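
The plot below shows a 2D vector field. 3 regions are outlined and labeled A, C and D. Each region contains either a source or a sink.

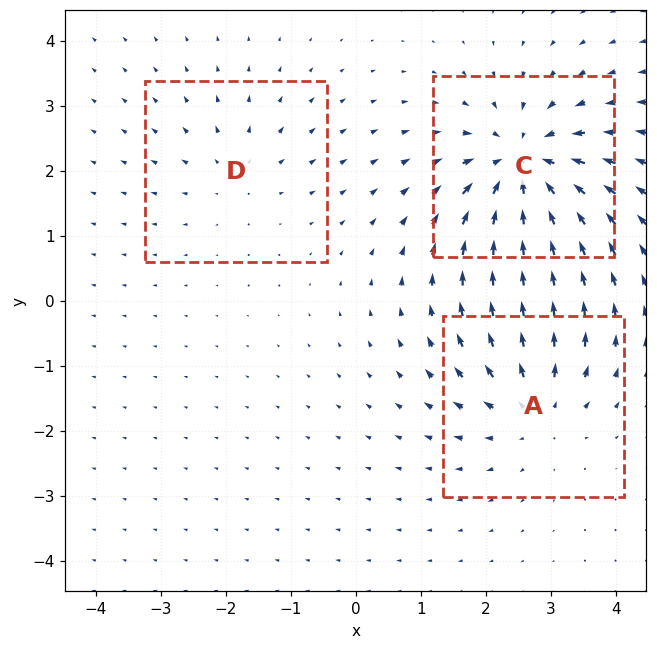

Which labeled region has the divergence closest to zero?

D

Divergence at each region's feature centre — A: about +4, C: about -6, D: about +2. Region D is closest to zero.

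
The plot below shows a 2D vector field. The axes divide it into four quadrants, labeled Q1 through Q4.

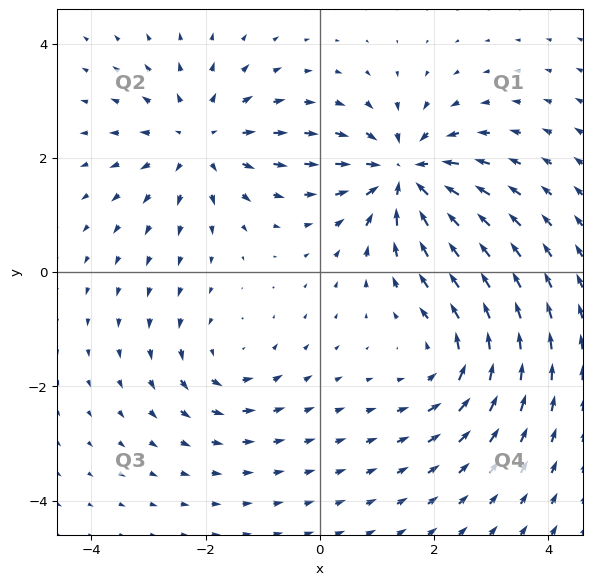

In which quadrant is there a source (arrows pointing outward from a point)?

The source sits at approximately (-2.1, 2.3), which lies in quadrant Q2. The divergence there is about +4, positive as expected for a source.

Q2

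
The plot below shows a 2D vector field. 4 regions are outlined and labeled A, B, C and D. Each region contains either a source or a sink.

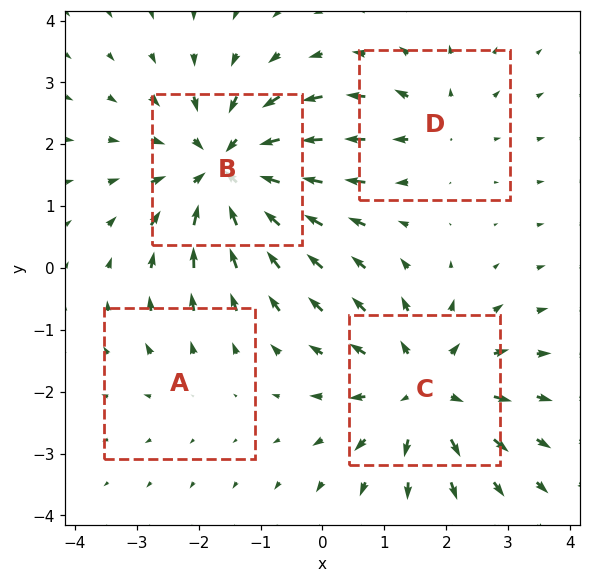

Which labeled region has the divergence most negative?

Divergence at each region's feature centre — A: about +2, B: about -6, C: about +5, D: about +3. Region B is most negative.

B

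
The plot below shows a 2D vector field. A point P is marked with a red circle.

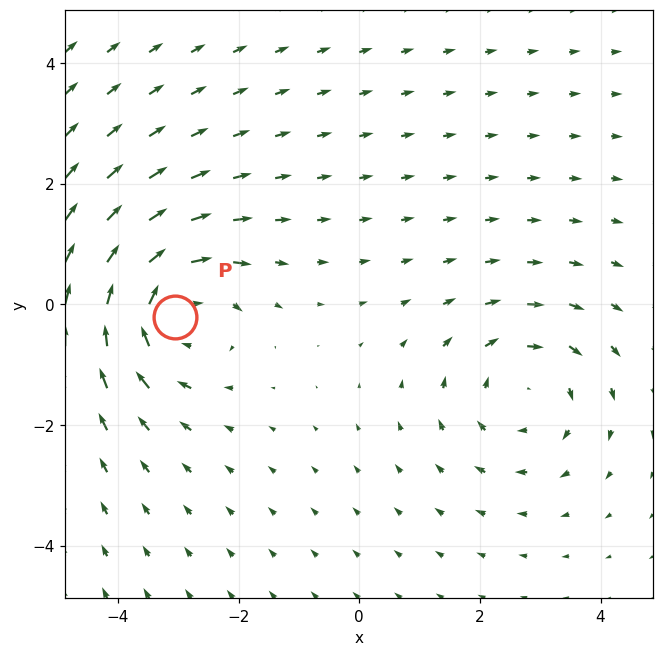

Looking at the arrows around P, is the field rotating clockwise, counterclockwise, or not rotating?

Near P at (-3.0, -0.2) the arrows circulate clockwise. The curl (z-component) there is about -4; negative curl means clockwise rotation.

clockwise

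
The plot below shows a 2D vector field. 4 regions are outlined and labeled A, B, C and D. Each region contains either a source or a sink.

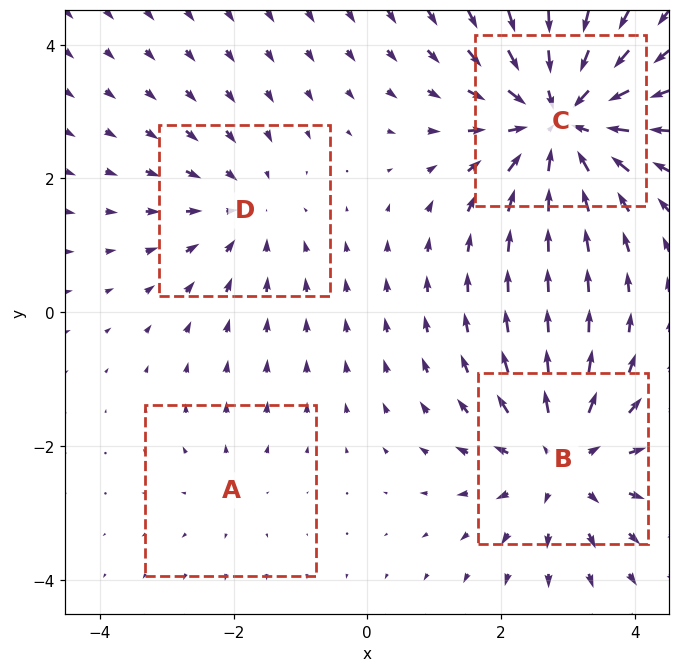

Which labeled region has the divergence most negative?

C

Divergence at each region's feature centre — A: about +2, B: about +5, C: about -6, D: about -3. Region C is most negative.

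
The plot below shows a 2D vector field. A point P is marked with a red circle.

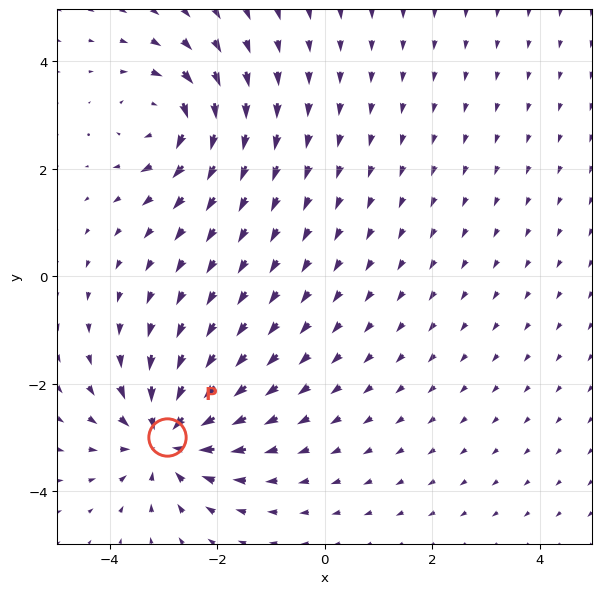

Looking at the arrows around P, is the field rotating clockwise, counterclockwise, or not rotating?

Near P at (-2.9, -3.0) the arrows show no circulation. The curl there is ≈0.

not rotating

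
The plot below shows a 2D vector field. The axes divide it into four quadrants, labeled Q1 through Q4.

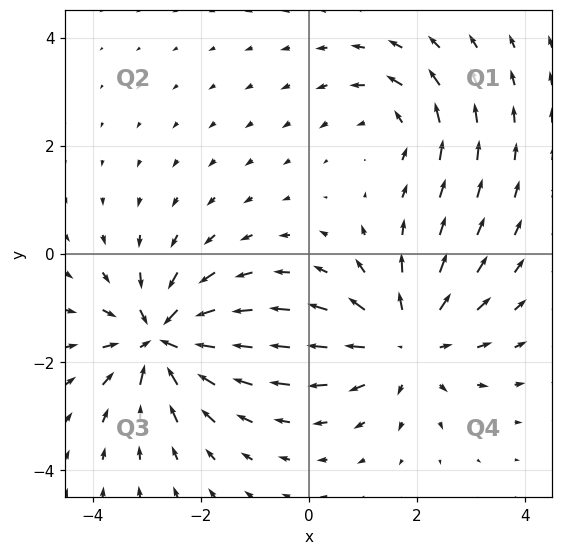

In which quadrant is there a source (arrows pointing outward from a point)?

The source sits at approximately (1.8, -1.6), which lies in quadrant Q4. The divergence there is about +4, positive as expected for a source.

Q4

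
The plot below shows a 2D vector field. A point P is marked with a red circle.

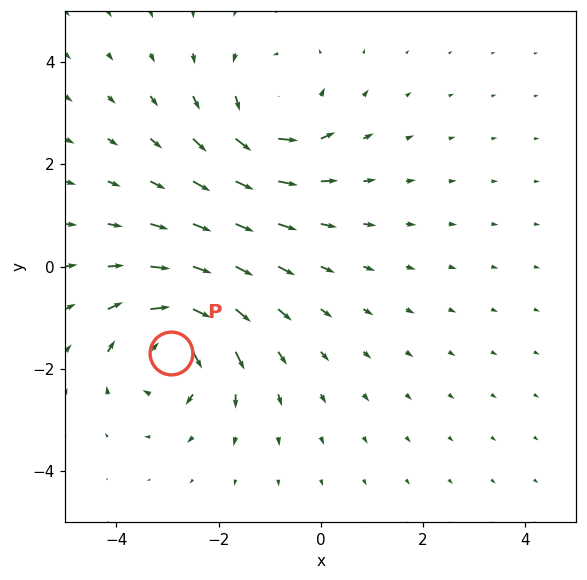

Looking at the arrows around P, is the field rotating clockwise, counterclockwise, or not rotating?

clockwise

Near P at (-2.9, -1.7) the arrows circulate clockwise. The curl (z-component) there is about -7; negative curl means clockwise rotation.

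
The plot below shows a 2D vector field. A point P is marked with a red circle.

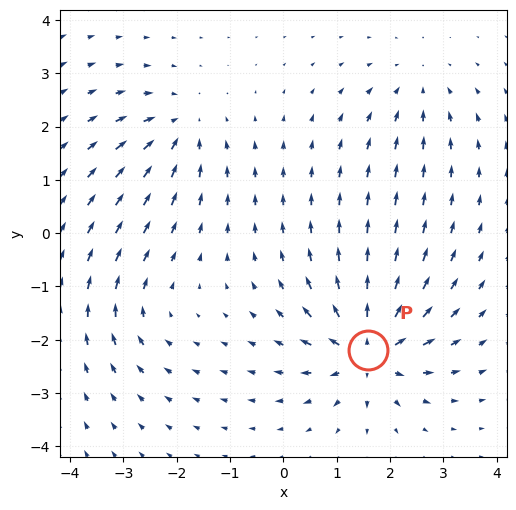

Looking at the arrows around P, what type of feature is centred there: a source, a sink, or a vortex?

At P (1.6, -2.2) the arrows spread outward. Divergence about +6, curl ≈0 — positive divergence with near-zero curl is a source.

source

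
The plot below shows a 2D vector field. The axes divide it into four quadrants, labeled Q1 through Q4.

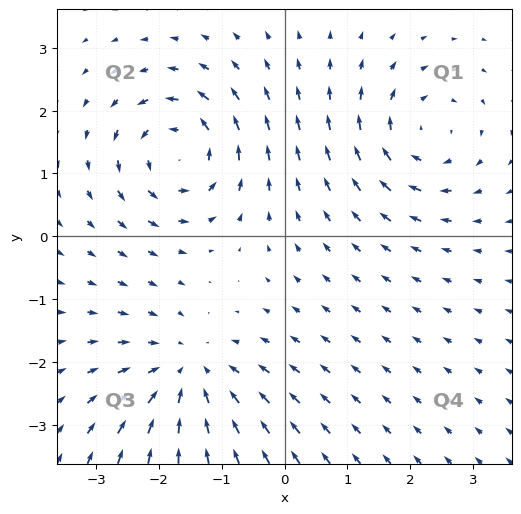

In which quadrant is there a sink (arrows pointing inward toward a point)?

Q3

The sink sits at approximately (-1.5, -2.2), which lies in quadrant Q3. The divergence there is about -4, negative as expected for a sink.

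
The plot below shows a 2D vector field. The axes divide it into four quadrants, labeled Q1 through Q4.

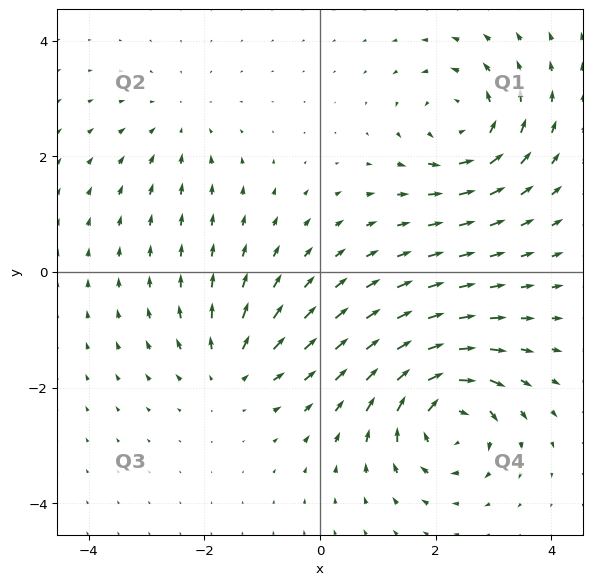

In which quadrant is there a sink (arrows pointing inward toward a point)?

The sink sits at approximately (-2.5, 2.5), which lies in quadrant Q2. The divergence there is about -2, negative as expected for a sink.

Q2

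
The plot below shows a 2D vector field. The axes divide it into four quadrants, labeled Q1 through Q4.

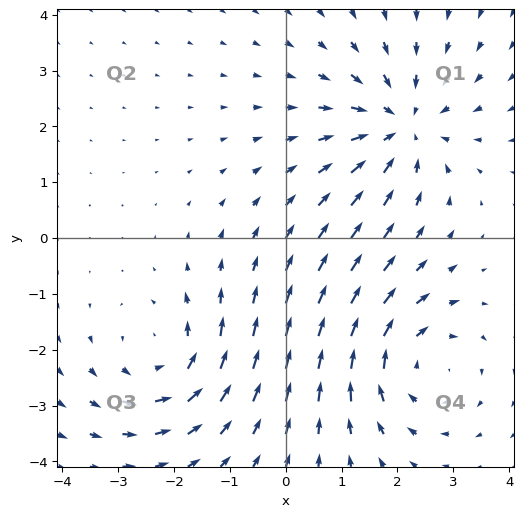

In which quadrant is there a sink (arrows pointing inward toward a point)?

The sink sits at approximately (2.1, 2.0), which lies in quadrant Q1. The divergence there is about -5, negative as expected for a sink.

Q1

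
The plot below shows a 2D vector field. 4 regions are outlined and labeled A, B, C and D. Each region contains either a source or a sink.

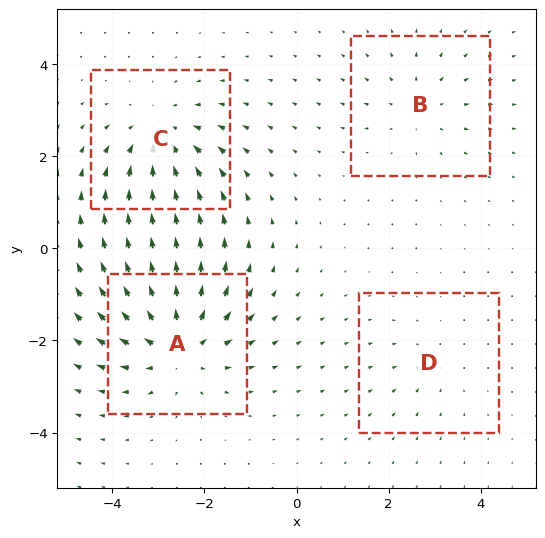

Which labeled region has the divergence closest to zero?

Divergence at each region's feature centre — A: about +6, B: about +3, C: about -5, D: about -2. Region D is closest to zero.

D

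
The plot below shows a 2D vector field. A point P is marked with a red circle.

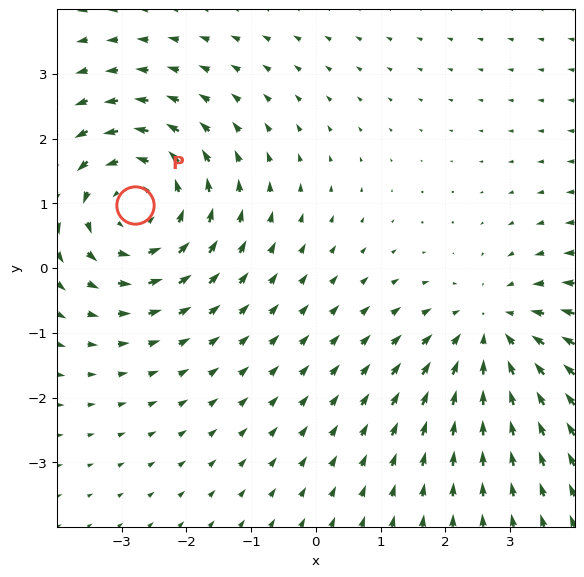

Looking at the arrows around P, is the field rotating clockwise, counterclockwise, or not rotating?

counterclockwise

Near P at (-2.8, 1.0) the arrows circulate counterclockwise. The curl (z-component) there is about +3; positive curl means counterclockwise rotation.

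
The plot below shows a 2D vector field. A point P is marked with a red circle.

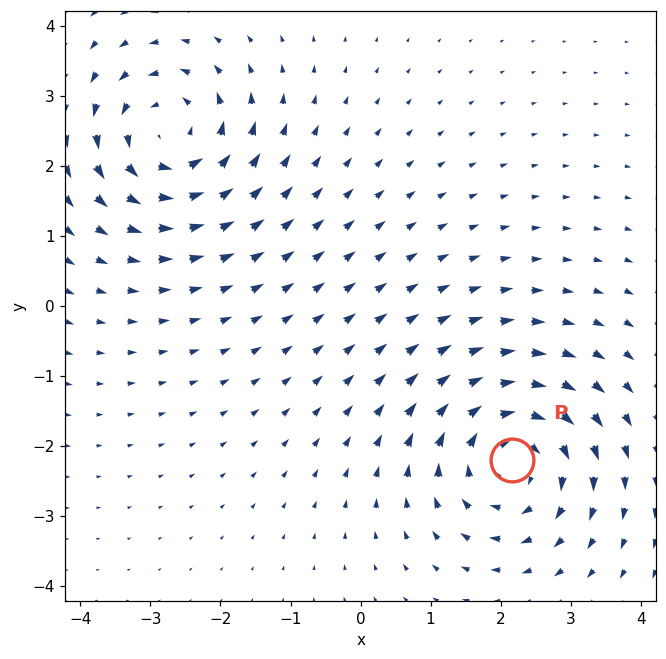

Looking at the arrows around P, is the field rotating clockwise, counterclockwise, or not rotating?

Near P at (2.2, -2.2) the arrows circulate clockwise. The curl (z-component) there is about -5; negative curl means clockwise rotation.

clockwise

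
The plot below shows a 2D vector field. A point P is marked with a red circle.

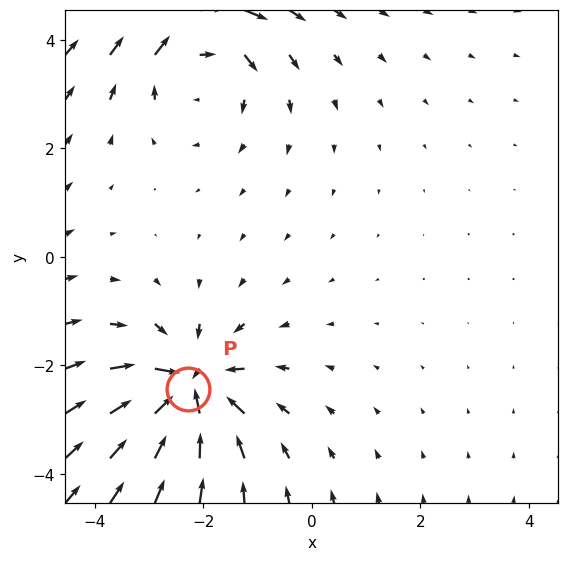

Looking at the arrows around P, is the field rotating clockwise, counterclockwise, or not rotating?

Near P at (-2.3, -2.4) the arrows show no circulation. The curl there is ≈0.

not rotating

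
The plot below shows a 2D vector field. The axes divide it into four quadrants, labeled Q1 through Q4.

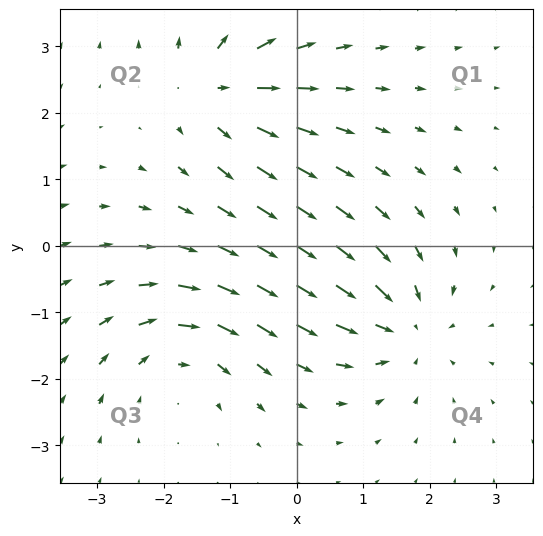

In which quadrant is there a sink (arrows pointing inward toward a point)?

The sink sits at approximately (1.6, -1.2), which lies in quadrant Q4. The divergence there is about -4, negative as expected for a sink.

Q4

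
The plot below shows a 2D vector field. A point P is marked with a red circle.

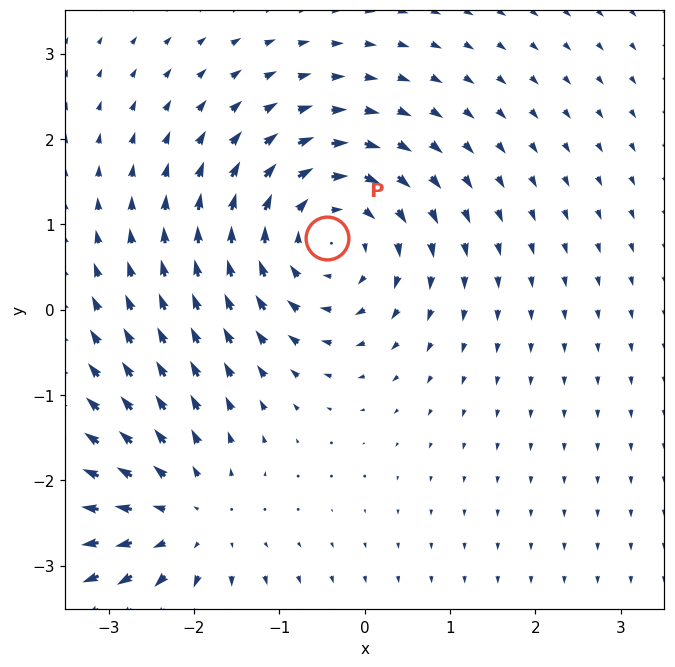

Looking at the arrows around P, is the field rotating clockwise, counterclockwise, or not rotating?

clockwise

Near P at (-0.4, 0.8) the arrows circulate clockwise. The curl (z-component) there is about -5; negative curl means clockwise rotation.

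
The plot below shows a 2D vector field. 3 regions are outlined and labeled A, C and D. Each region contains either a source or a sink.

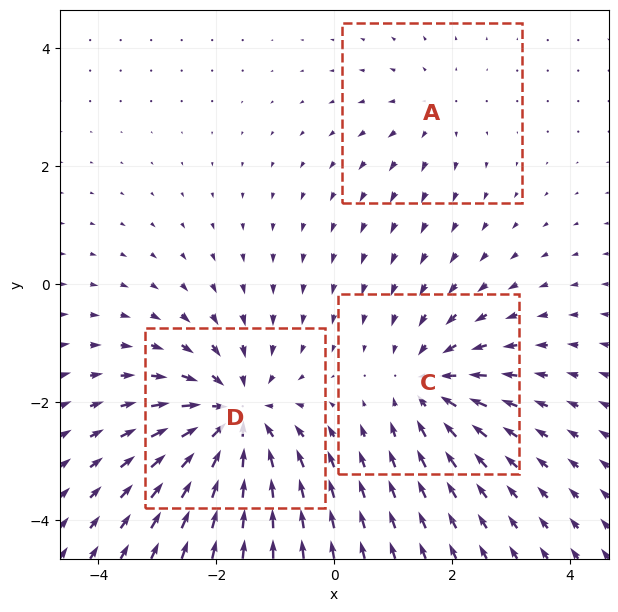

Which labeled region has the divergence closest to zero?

A

Divergence at each region's feature centre — A: about +2, C: about -3, D: about -5. Region A is closest to zero.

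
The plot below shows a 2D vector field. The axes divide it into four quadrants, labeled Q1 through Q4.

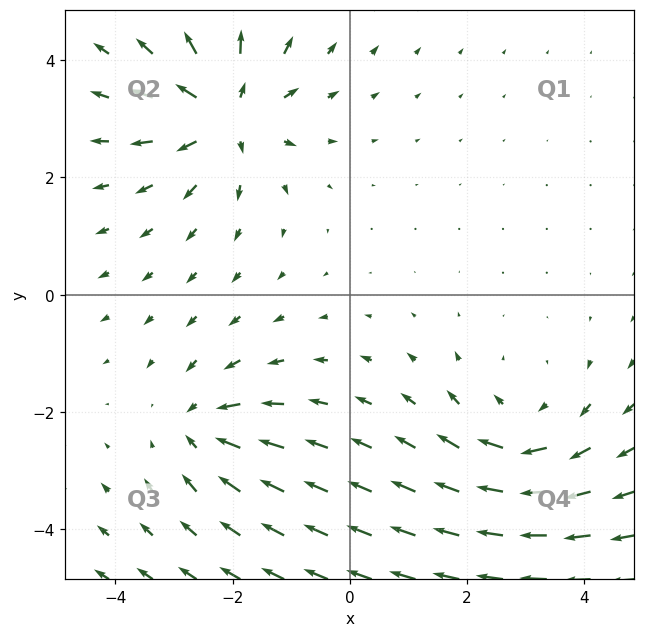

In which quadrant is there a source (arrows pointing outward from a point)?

Q2

The source sits at approximately (-2.1, 3.1), which lies in quadrant Q2. The divergence there is about +5, positive as expected for a source.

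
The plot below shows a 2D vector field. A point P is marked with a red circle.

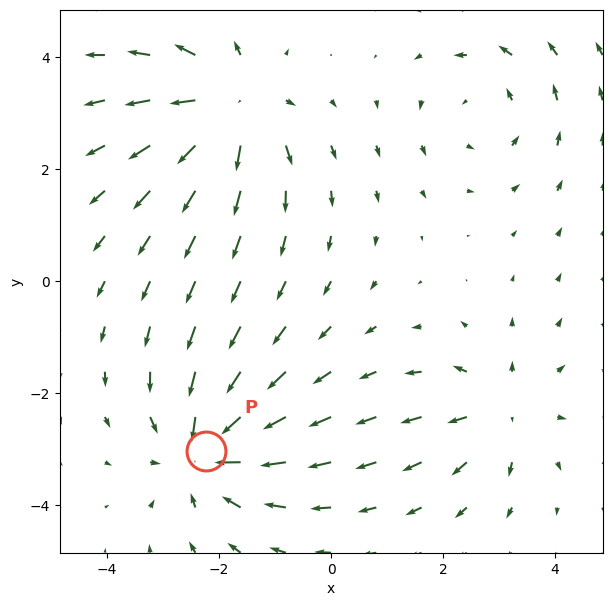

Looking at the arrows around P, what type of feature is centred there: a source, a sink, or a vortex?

At P (-2.2, -3.0) the arrows converge inward. Divergence about -4, curl ≈0 — negative divergence with near-zero curl is a sink.

sink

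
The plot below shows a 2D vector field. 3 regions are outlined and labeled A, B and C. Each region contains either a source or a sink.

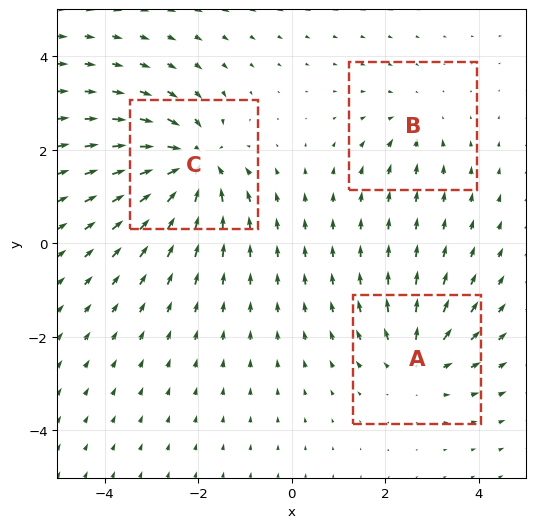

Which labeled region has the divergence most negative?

C

Divergence at each region's feature centre — A: about +4, B: about -2, C: about -6. Region C is most negative.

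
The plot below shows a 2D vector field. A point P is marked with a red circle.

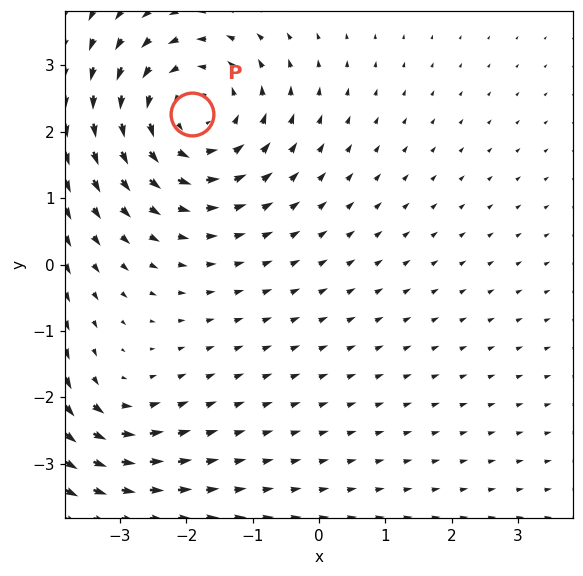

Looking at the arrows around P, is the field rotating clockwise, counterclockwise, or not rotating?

Near P at (-1.9, 2.3) the arrows circulate counterclockwise. The curl (z-component) there is about +4; positive curl means counterclockwise rotation.

counterclockwise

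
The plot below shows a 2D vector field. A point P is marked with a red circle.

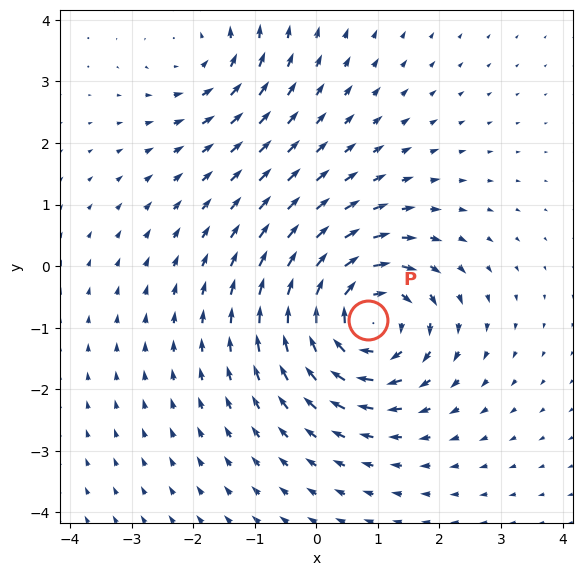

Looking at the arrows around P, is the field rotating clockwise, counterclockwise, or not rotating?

clockwise

Near P at (0.8, -0.9) the arrows circulate clockwise. The curl (z-component) there is about -5; negative curl means clockwise rotation.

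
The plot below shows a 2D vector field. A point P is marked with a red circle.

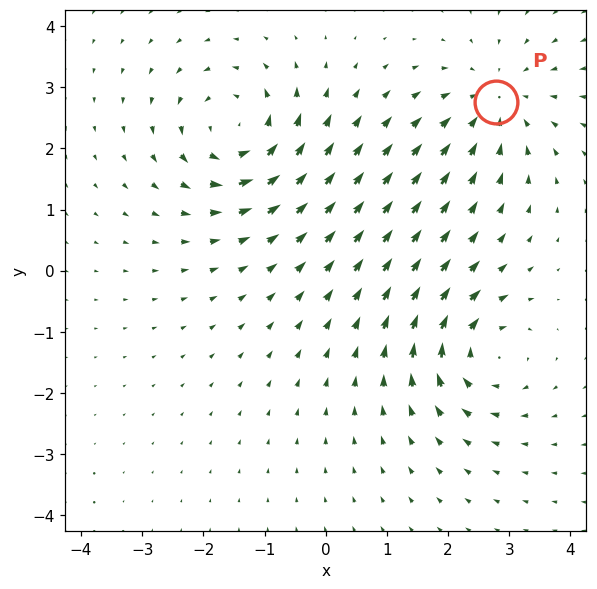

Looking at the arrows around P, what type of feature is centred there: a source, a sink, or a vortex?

sink

At P (2.8, 2.8) the arrows converge inward. Divergence about -4, curl ≈0 — negative divergence with near-zero curl is a sink.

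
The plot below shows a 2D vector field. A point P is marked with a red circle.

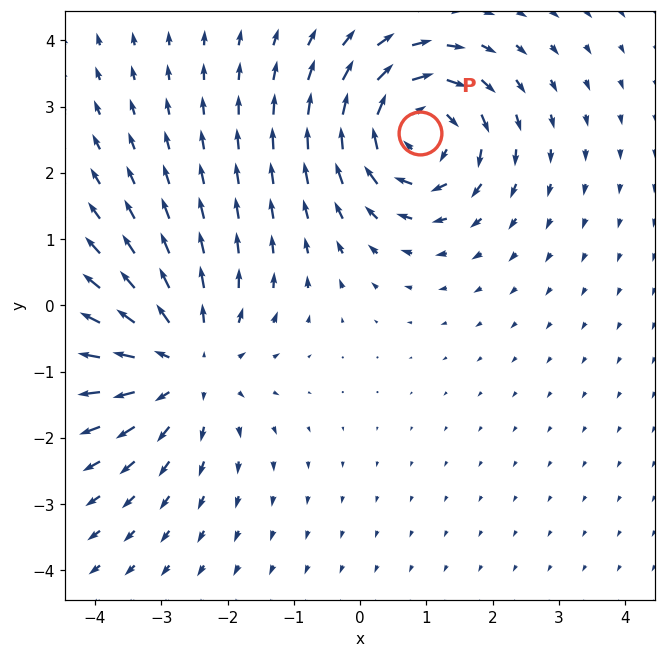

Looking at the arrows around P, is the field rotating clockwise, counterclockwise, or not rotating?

clockwise

Near P at (0.9, 2.6) the arrows circulate clockwise. The curl (z-component) there is about -6; negative curl means clockwise rotation.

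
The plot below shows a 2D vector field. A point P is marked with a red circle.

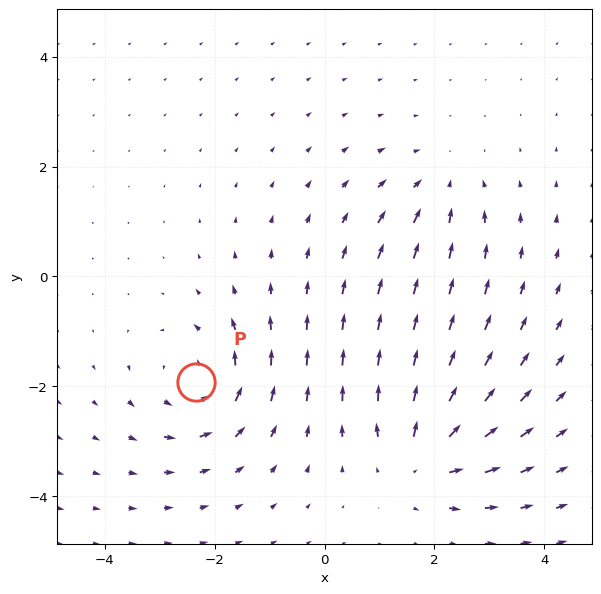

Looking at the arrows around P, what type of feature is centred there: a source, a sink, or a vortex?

At P (-2.3, -1.9) the arrows circulate counterclockwise. Divergence ≈0, curl about +4 — near-zero divergence with nonzero curl is a vortex.

vortex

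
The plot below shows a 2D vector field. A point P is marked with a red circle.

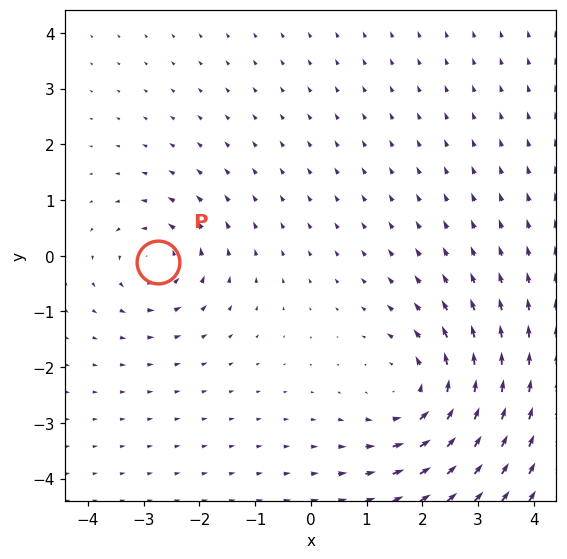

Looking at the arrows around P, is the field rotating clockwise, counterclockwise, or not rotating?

Near P at (-2.7, -0.1) the arrows circulate counterclockwise. The curl (z-component) there is about +4; positive curl means counterclockwise rotation.

counterclockwise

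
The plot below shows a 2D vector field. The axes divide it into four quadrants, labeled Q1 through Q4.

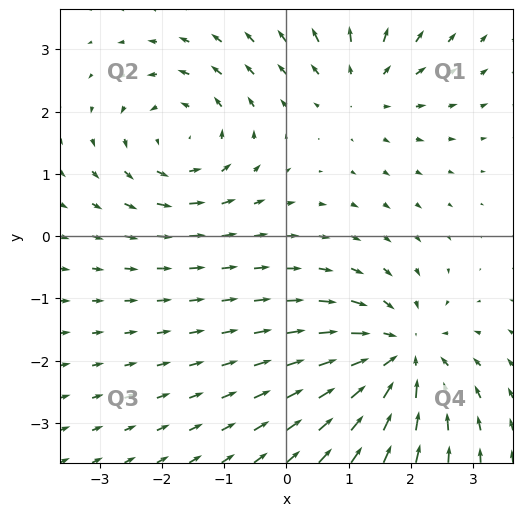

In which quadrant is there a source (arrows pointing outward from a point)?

Q1

The source sits at approximately (1.2, 2.4), which lies in quadrant Q1. The divergence there is about +3, positive as expected for a source.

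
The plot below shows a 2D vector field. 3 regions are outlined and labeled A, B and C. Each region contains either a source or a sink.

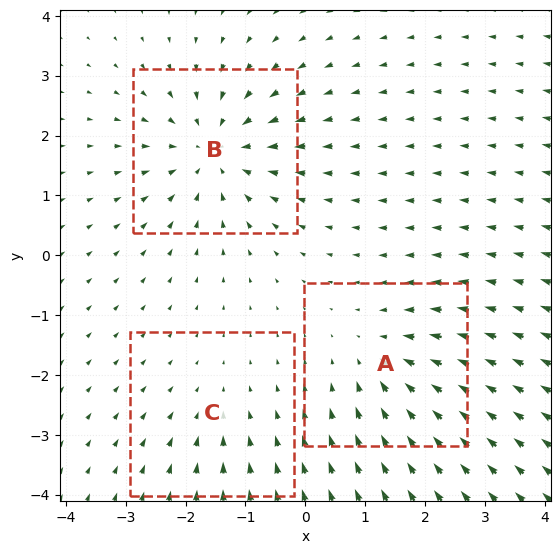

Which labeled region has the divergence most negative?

Divergence at each region's feature centre — A: about -3, B: about -5, C: about -2. Region B is most negative.

B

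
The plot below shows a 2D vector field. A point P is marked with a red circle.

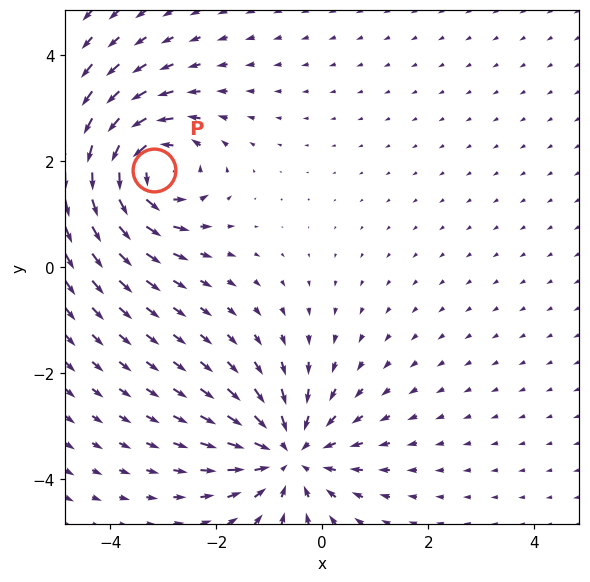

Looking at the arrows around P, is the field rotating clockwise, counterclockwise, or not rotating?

Near P at (-3.2, 1.8) the arrows circulate counterclockwise. The curl (z-component) there is about +6; positive curl means counterclockwise rotation.

counterclockwise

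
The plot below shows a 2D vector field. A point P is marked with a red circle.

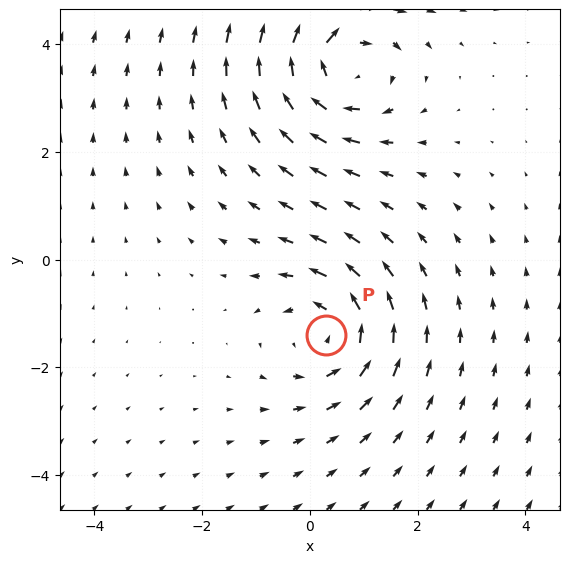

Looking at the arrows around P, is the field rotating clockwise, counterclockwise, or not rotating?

counterclockwise

Near P at (0.3, -1.4) the arrows circulate counterclockwise. The curl (z-component) there is about +4; positive curl means counterclockwise rotation.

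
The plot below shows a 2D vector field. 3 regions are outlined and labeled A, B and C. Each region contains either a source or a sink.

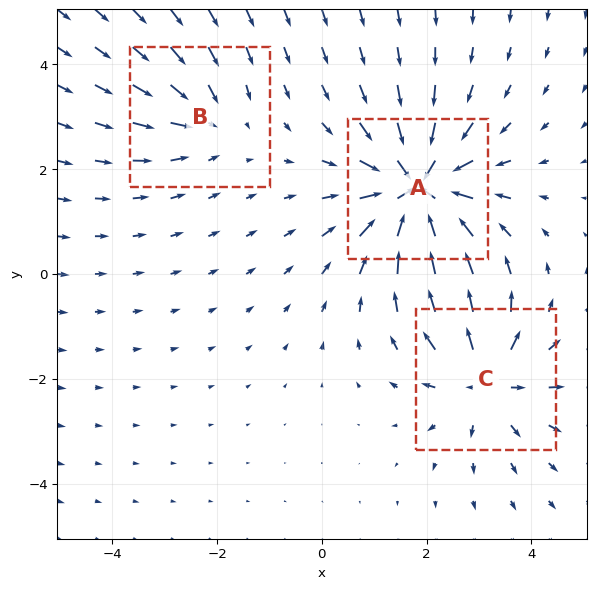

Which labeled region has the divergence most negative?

A

Divergence at each region's feature centre — A: about -6, B: about -3, C: about +4. Region A is most negative.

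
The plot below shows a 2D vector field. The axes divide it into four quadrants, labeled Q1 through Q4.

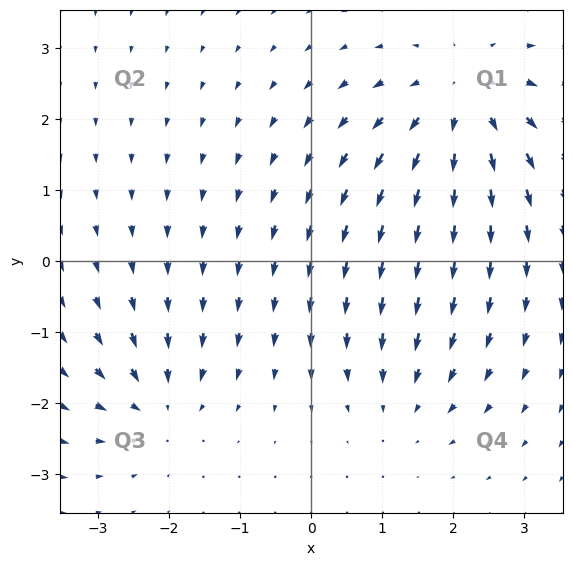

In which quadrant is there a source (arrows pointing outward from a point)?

The source sits at approximately (2.2, 2.3), which lies in quadrant Q1. The divergence there is about +4, positive as expected for a source.

Q1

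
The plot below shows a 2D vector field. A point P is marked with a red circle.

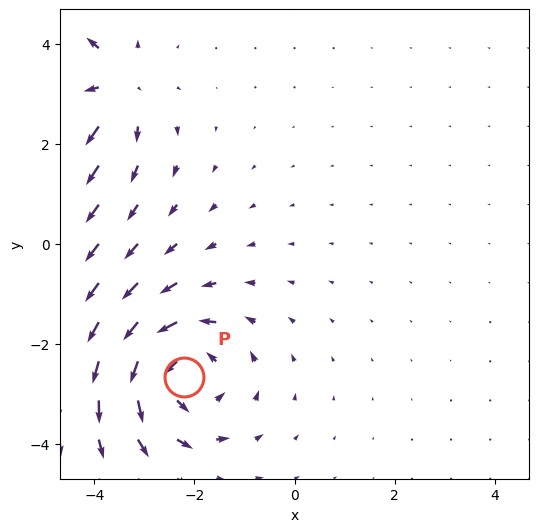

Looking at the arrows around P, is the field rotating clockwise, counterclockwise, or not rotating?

Near P at (-2.2, -2.7) the arrows circulate counterclockwise. The curl (z-component) there is about +5; positive curl means counterclockwise rotation.

counterclockwise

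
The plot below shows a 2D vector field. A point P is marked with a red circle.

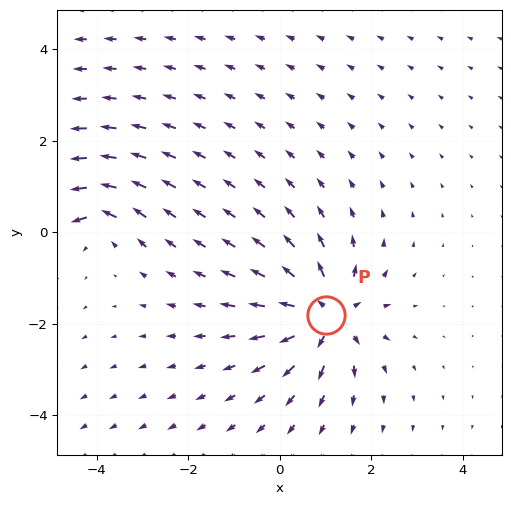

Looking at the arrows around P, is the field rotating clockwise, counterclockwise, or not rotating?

Near P at (1.0, -1.8) the arrows show no circulation. The curl there is ≈0.

not rotating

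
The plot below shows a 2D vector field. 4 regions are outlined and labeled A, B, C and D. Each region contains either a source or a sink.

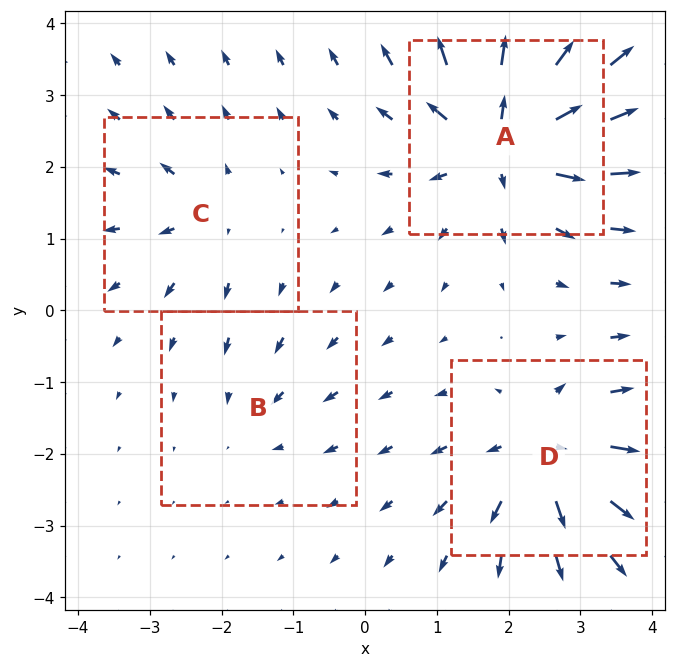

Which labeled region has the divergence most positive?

Divergence at each region's feature centre — A: about +9, B: about -2, C: about +4, D: about +7. Region A is most positive.

A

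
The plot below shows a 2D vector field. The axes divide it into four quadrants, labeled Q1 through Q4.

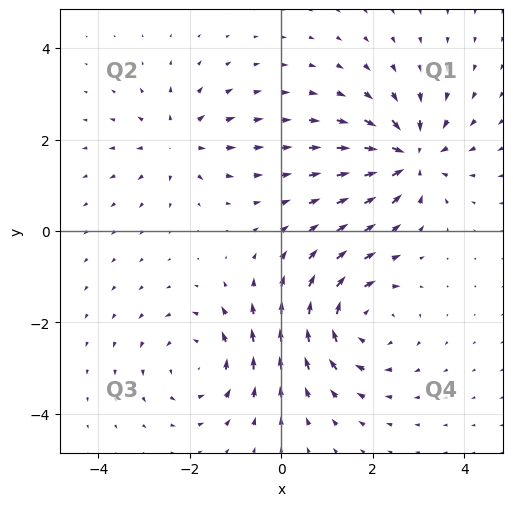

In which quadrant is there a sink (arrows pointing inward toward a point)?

Q1

The sink sits at approximately (2.8, 1.6), which lies in quadrant Q1. The divergence there is about -6, negative as expected for a sink.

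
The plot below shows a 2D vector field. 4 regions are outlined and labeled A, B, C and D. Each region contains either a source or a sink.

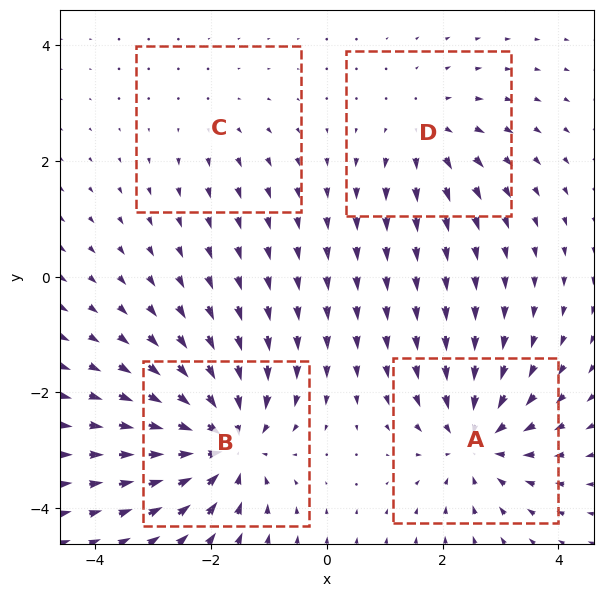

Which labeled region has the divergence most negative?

Divergence at each region's feature centre — A: about -5, B: about -7, C: about +2, D: about +4. Region B is most negative.

B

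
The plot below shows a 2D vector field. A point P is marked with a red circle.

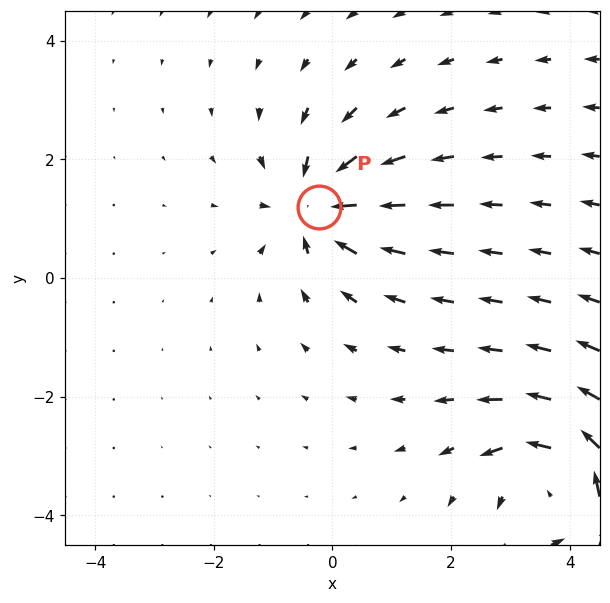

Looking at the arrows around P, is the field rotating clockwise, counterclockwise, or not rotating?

not rotating

Near P at (-0.2, 1.2) the arrows show no circulation. The curl there is ≈0.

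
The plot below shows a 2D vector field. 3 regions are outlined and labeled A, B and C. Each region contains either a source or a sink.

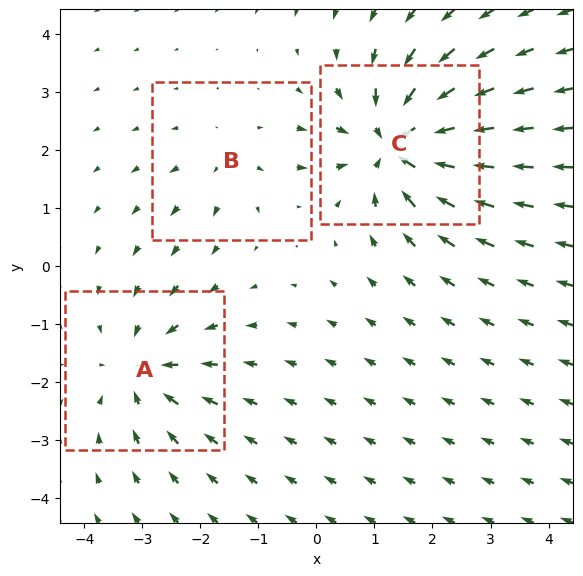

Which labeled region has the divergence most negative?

Divergence at each region's feature centre — A: about -3, B: about +2, C: about -5. Region C is most negative.

C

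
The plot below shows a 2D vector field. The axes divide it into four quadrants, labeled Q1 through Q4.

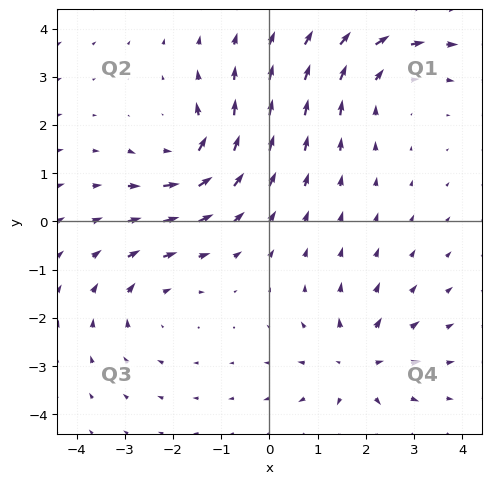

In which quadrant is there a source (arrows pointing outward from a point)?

Q4

The source sits at approximately (1.8, -3.0), which lies in quadrant Q4. The divergence there is about +4, positive as expected for a source.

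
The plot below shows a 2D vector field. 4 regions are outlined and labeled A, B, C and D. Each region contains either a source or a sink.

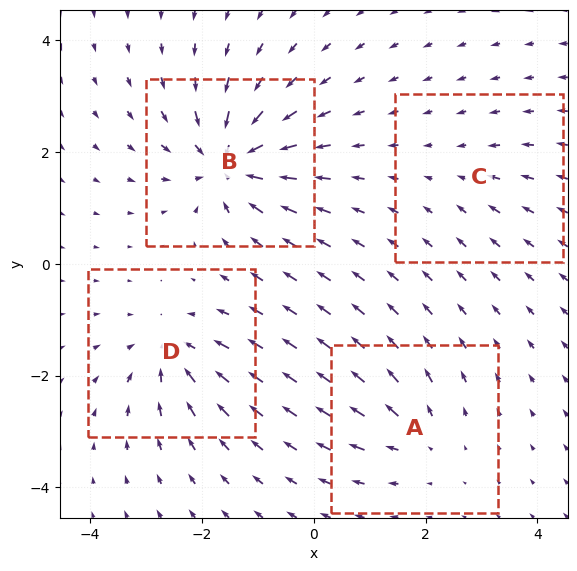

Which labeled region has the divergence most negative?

Divergence at each region's feature centre — A: about +4, B: about -9, C: about -2, D: about -6. Region B is most negative.

B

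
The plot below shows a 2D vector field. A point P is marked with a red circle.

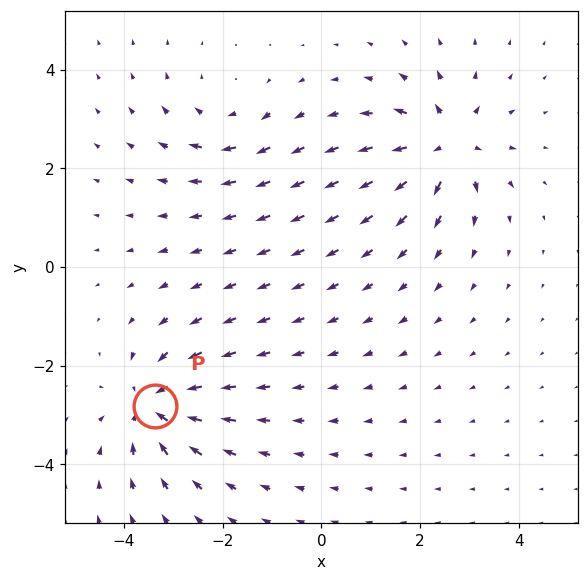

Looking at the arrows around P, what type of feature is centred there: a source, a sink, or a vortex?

sink

At P (-3.4, -2.8) the arrows converge inward. Divergence about -4, curl ≈0 — negative divergence with near-zero curl is a sink.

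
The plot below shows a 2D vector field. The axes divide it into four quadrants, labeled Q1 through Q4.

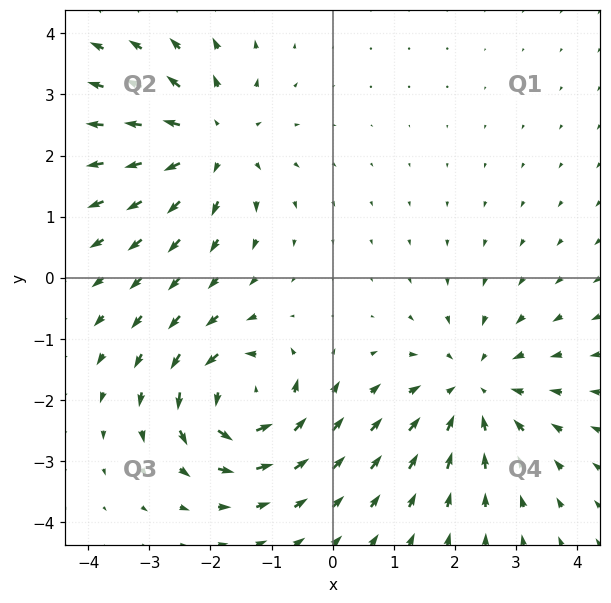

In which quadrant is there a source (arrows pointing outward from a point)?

The source sits at approximately (-2.0, 2.2), which lies in quadrant Q2. The divergence there is about +5, positive as expected for a source.

Q2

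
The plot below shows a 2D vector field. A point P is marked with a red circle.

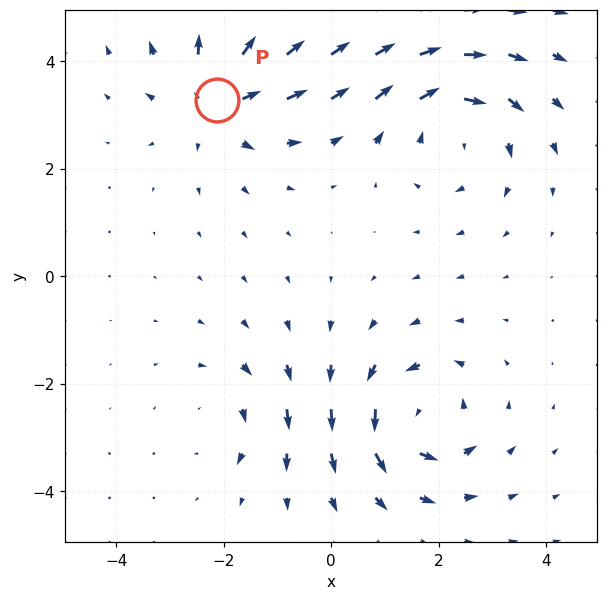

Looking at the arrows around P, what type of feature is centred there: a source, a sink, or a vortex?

At P (-2.1, 3.3) the arrows spread outward. Divergence about +5, curl ≈0 — positive divergence with near-zero curl is a source.

source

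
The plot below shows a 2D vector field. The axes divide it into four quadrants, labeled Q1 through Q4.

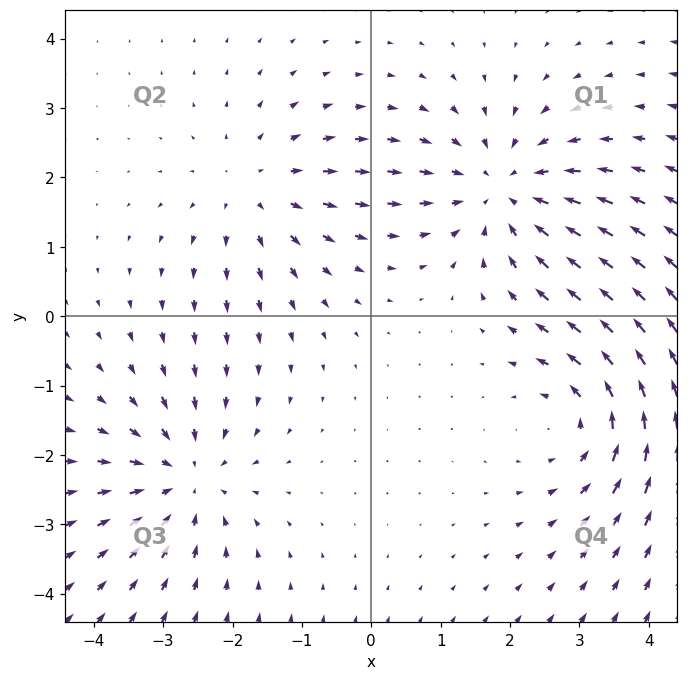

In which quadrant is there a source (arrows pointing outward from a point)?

The source sits at approximately (-1.7, 1.8), which lies in quadrant Q2. The divergence there is about +3, positive as expected for a source.

Q2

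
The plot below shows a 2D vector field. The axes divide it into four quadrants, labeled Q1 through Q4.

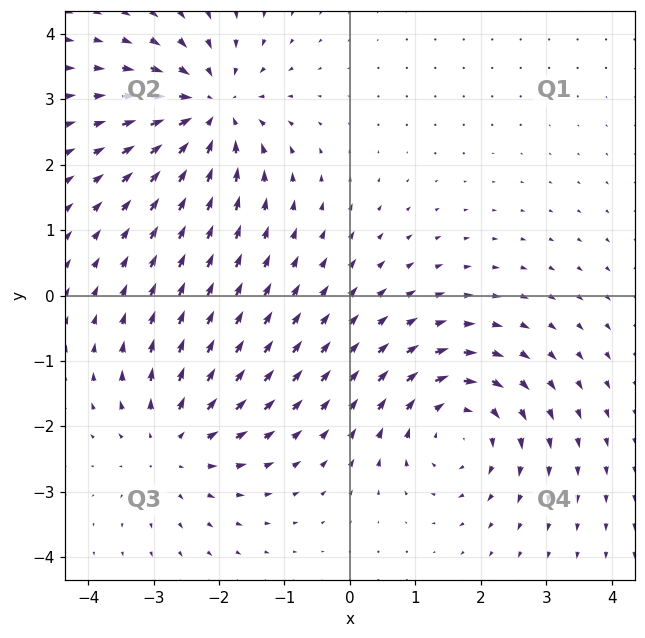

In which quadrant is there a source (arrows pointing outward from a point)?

The source sits at approximately (-2.7, -2.3), which lies in quadrant Q3. The divergence there is about +4, positive as expected for a source.

Q3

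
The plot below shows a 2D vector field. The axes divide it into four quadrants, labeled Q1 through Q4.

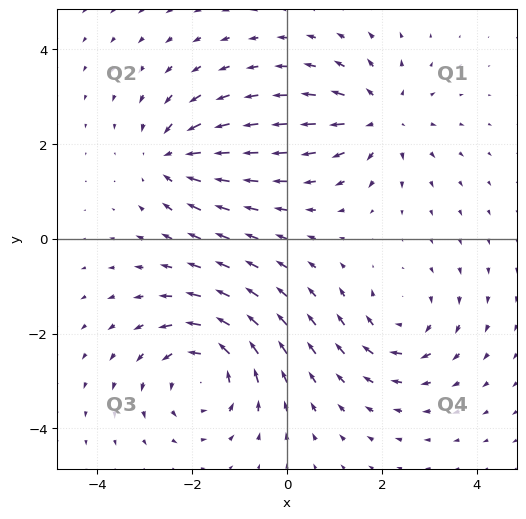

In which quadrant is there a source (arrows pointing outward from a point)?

The source sits at approximately (2.0, 2.5), which lies in quadrant Q1. The divergence there is about +3, positive as expected for a source.

Q1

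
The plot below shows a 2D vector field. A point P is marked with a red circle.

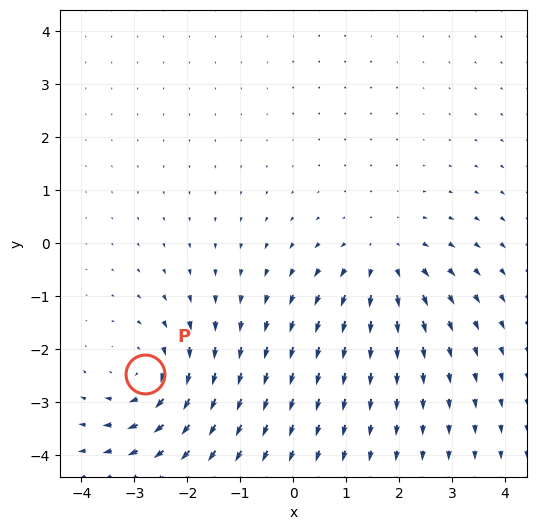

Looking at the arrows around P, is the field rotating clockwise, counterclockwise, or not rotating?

clockwise

Near P at (-2.8, -2.5) the arrows circulate clockwise. The curl (z-component) there is about -4; negative curl means clockwise rotation.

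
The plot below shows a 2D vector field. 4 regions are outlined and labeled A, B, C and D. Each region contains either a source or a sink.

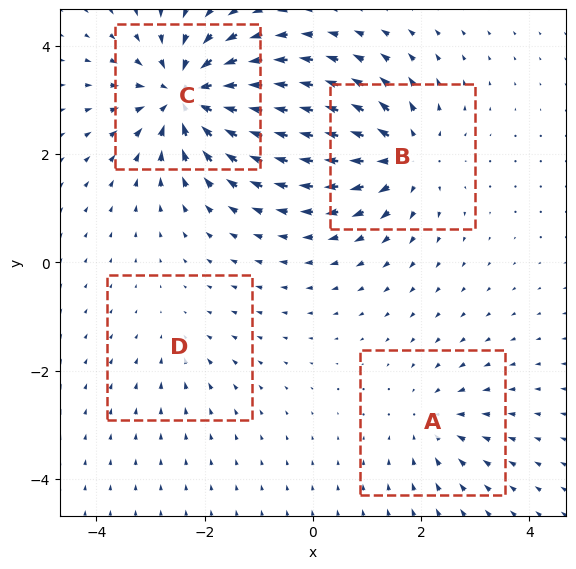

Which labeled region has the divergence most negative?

Divergence at each region's feature centre — A: about -3, B: about +6, C: about -8, D: about -2. Region C is most negative.

C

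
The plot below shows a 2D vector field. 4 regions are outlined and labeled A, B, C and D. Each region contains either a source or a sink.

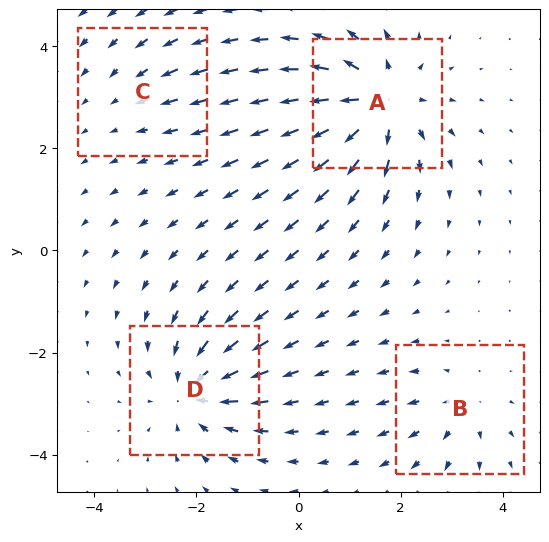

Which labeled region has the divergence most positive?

Divergence at each region's feature centre — A: about +7, B: about +3, C: about -2, D: about -6. Region A is most positive.

A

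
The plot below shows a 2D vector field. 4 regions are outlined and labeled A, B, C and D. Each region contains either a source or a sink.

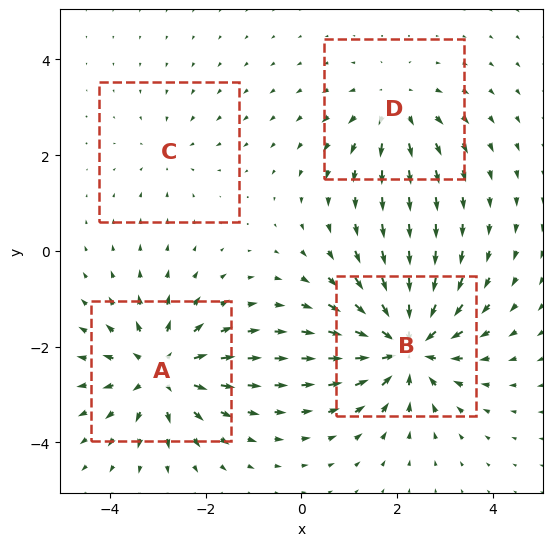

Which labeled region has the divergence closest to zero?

C

Divergence at each region's feature centre — A: about +6, B: about -7, C: about -2, D: about +4. Region C is closest to zero.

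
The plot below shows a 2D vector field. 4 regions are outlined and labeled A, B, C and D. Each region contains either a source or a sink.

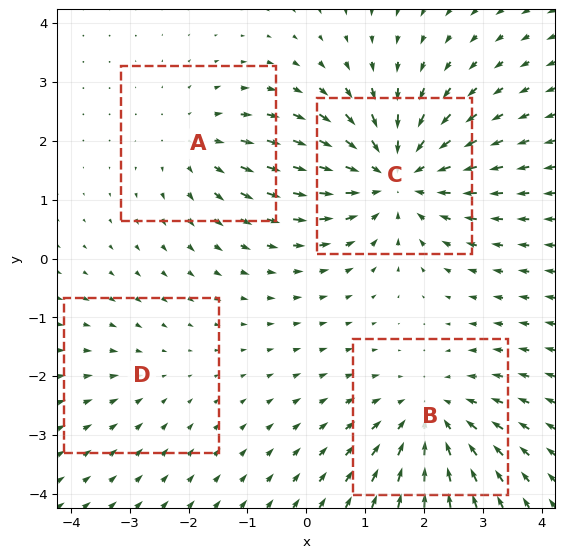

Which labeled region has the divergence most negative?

C

Divergence at each region's feature centre — A: about +3, B: about -4, C: about -6, D: about -2. Region C is most negative.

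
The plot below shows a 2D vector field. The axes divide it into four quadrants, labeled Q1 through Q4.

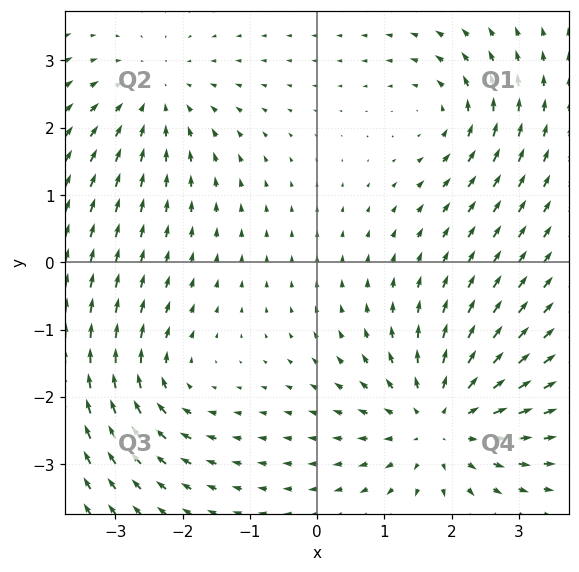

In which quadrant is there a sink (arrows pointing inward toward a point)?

Q2

The sink sits at approximately (-2.4, 2.5), which lies in quadrant Q2. The divergence there is about -3, negative as expected for a sink.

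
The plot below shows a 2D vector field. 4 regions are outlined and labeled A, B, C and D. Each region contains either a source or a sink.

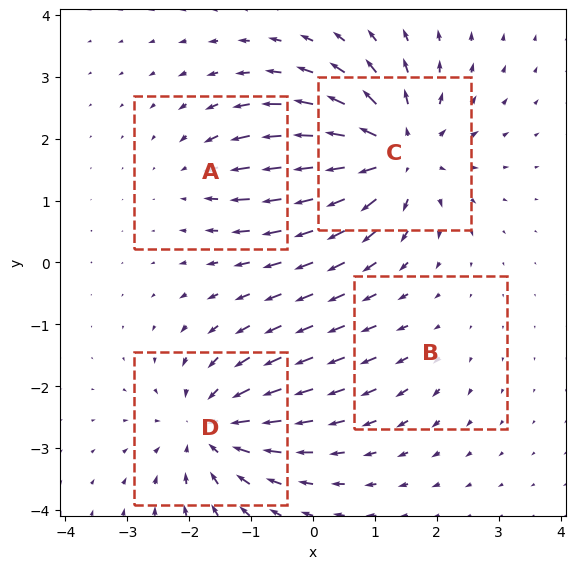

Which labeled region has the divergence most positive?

C

Divergence at each region's feature centre — A: about -3, B: about +2, C: about +7, D: about -5. Region C is most positive.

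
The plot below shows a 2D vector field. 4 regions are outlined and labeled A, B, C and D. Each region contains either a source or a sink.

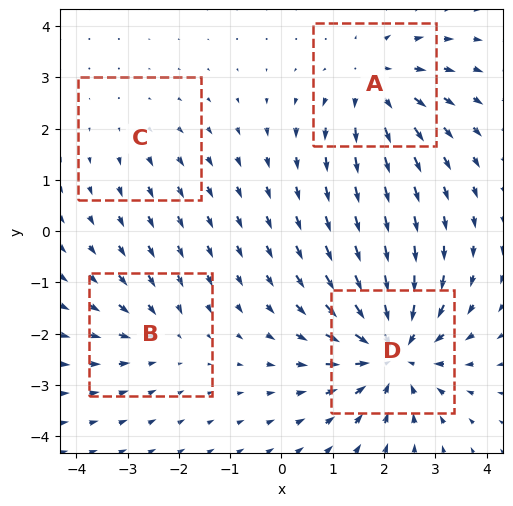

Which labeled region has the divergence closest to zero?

Divergence at each region's feature centre — A: about +4, B: about -3, C: about +2, D: about -7. Region C is closest to zero.

C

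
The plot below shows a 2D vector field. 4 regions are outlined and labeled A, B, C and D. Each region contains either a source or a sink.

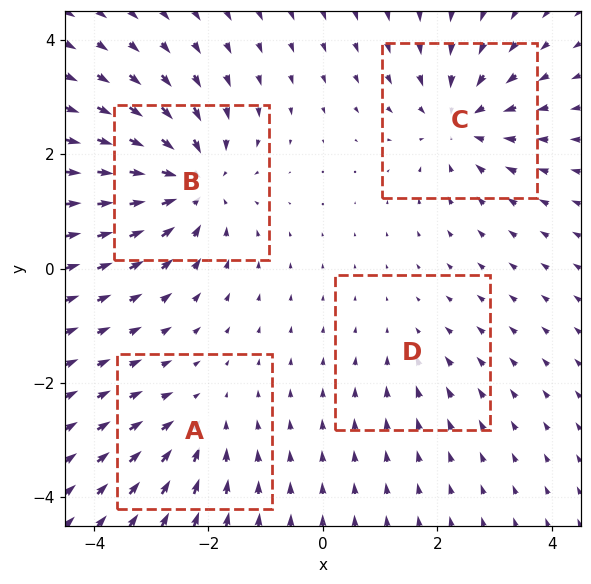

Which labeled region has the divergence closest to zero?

D

Divergence at each region's feature centre — A: about -3, B: about -6, C: about -5, D: about -2. Region D is closest to zero.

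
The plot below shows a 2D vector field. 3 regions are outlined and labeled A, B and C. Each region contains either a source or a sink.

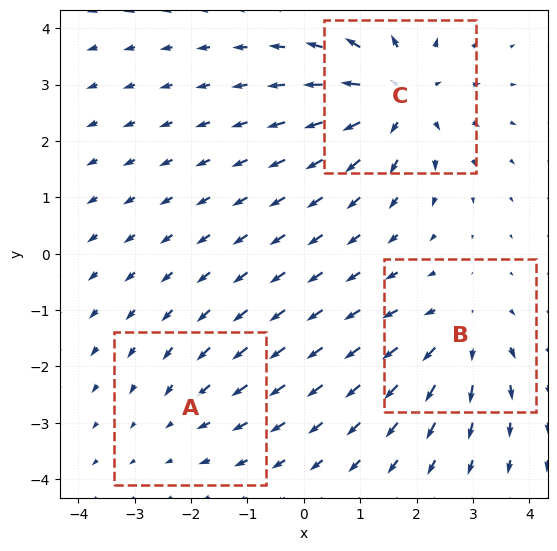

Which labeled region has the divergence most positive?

Divergence at each region's feature centre — A: about -2, B: about +3, C: about +5. Region C is most positive.

C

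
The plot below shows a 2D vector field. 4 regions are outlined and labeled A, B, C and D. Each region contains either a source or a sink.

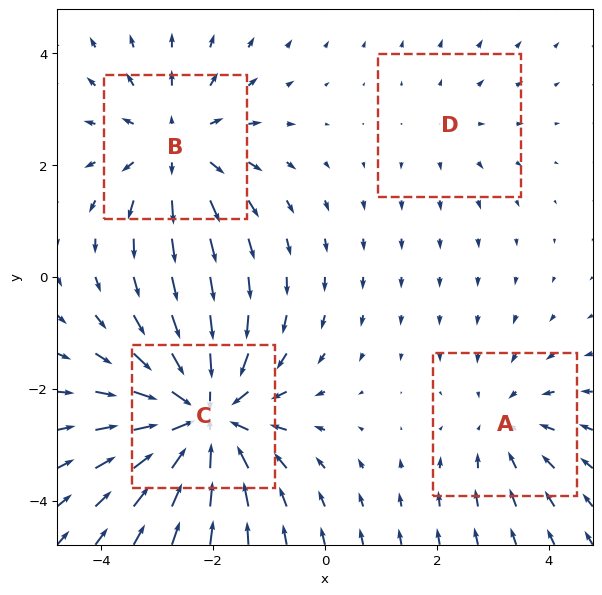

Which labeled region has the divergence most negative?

C

Divergence at each region's feature centre — A: about -3, B: about +4, C: about -6, D: about +2. Region C is most negative.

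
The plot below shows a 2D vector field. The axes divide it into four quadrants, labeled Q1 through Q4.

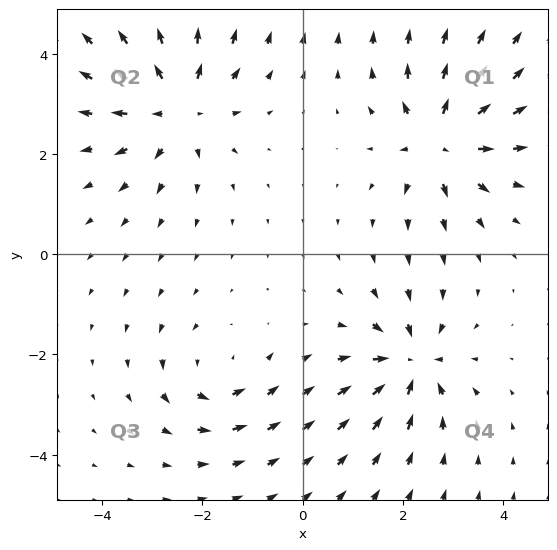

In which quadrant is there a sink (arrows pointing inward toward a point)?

The sink sits at approximately (2.2, -2.2), which lies in quadrant Q4. The divergence there is about -6, negative as expected for a sink.

Q4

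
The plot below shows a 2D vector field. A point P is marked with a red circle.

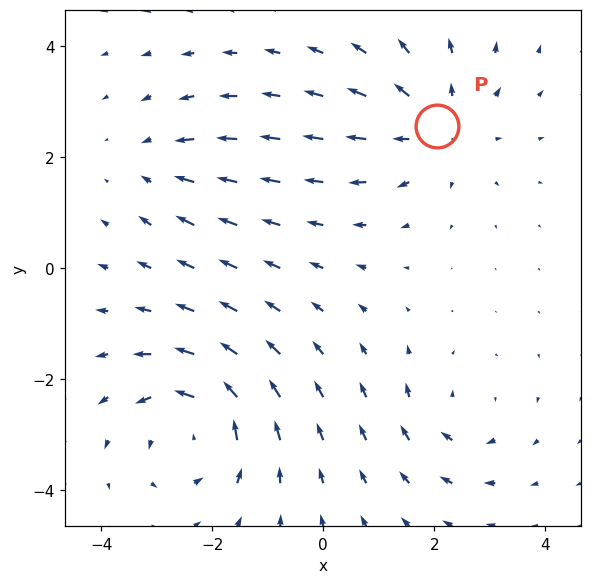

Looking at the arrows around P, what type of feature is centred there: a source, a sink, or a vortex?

source

At P (2.1, 2.6) the arrows spread outward. Divergence about +4, curl ≈0 — positive divergence with near-zero curl is a source.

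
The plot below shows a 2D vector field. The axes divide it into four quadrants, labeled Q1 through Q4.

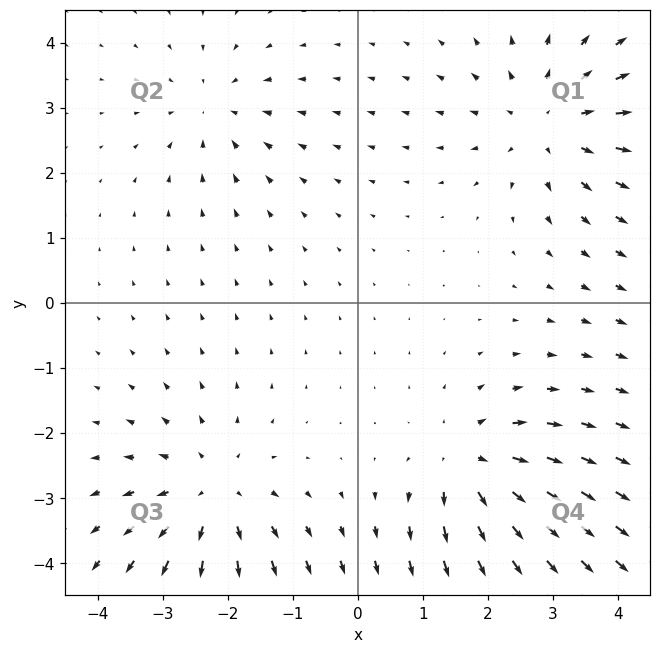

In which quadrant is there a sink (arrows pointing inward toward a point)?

The sink sits at approximately (-2.2, 3.0), which lies in quadrant Q2. The divergence there is about -3, negative as expected for a sink.

Q2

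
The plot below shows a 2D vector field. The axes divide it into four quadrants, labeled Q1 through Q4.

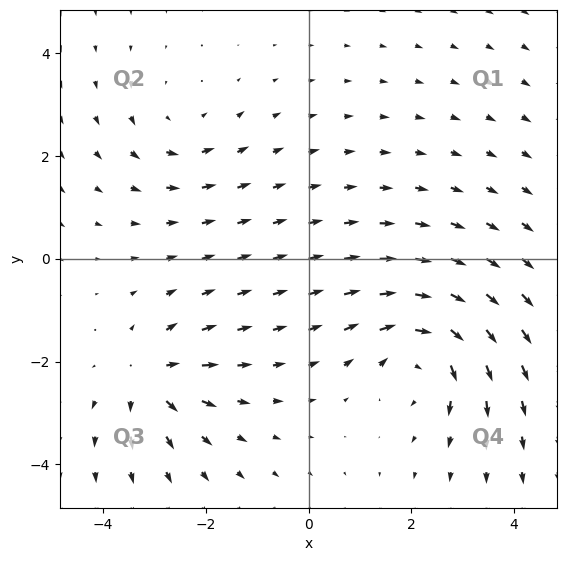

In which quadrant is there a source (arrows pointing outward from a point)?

Q3

The source sits at approximately (-3.1, -2.3), which lies in quadrant Q3. The divergence there is about +4, positive as expected for a source.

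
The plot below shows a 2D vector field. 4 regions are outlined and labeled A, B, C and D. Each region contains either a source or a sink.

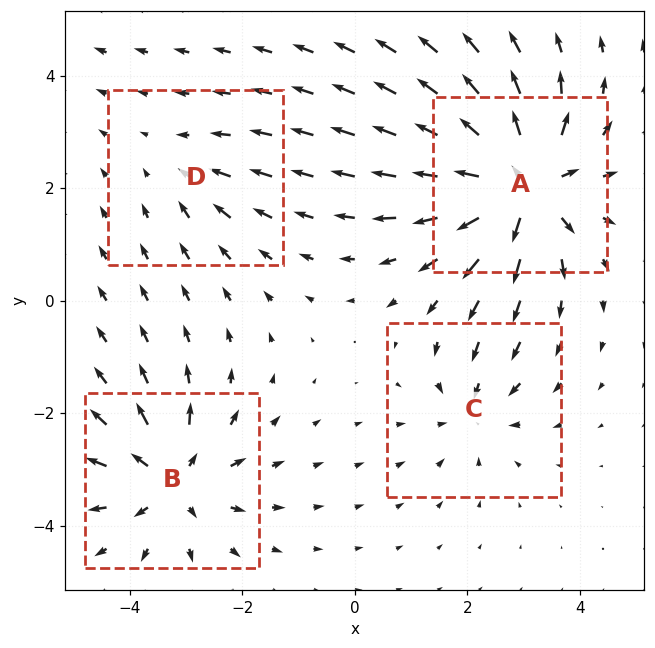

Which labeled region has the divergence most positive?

A

Divergence at each region's feature centre — A: about +8, B: about +5, C: about -4, D: about -2. Region A is most positive.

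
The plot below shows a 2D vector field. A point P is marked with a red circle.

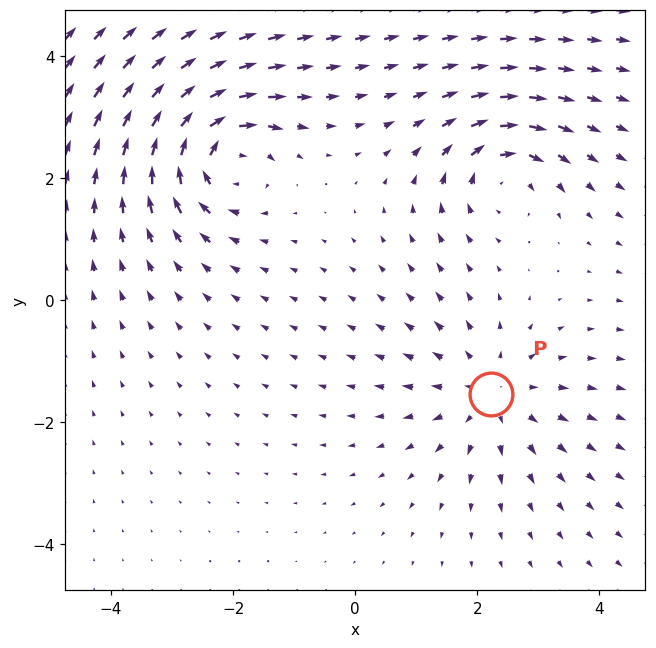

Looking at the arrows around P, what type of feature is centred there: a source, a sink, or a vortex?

At P (2.2, -1.5) the arrows spread outward. Divergence about +3, curl ≈0 — positive divergence with near-zero curl is a source.

source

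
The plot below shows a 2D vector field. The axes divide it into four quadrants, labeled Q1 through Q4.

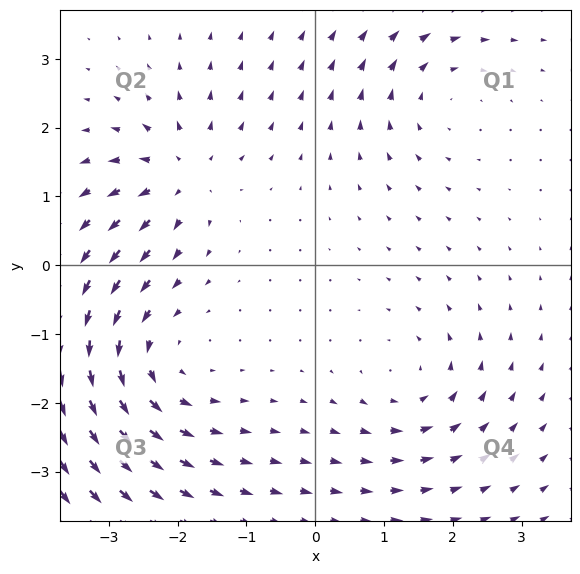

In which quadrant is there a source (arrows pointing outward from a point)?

The source sits at approximately (-2.0, 1.3), which lies in quadrant Q2. The divergence there is about +5, positive as expected for a source.

Q2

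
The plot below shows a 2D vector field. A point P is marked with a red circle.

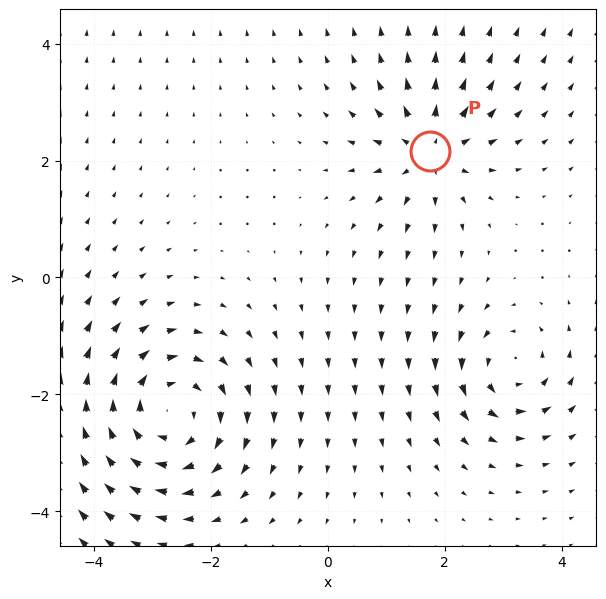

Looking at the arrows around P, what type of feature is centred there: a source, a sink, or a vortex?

At P (1.7, 2.2) the arrows spread outward. Divergence about +4, curl ≈0 — positive divergence with near-zero curl is a source.

source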